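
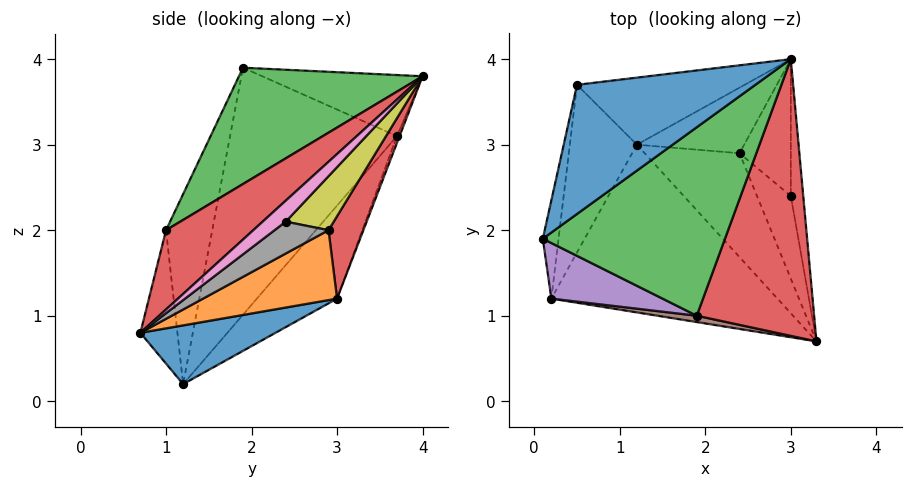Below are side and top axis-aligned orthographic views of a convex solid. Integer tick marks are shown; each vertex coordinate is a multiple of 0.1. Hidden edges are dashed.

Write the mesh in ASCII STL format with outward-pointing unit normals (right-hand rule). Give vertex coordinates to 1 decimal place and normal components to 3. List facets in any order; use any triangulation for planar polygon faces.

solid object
 facet normal -0.291 0.442 0.849
  outer loop
   vertex 0.5 3.7 3.1
   vertex 0.1 1.9 3.9
   vertex 3.0 4.0 3.8
  endloop
 endfacet
 facet normal -0.980 0.190 -0.062
  outer loop
   vertex 0.5 3.7 3.1
   vertex 0.2 1.2 0.2
   vertex 0.1 1.9 3.9
  endloop
 endfacet
 facet normal 0.440 -0.575 0.690
  outer loop
   vertex 1.9 1.0 2.0
   vertex 3.0 4.0 3.8
   vertex 0.1 1.9 3.9
  endloop
 endfacet
 facet normal 0.458 -0.575 0.678
  outer loop
   vertex 1.9 1.0 2.0
   vertex 3.3 0.7 0.8
   vertex 3.0 4.0 3.8
  endloop
 endfacet
 facet normal -0.291 -0.941 0.170
  outer loop
   vertex 1.9 1.0 2.0
   vertex 0.1 1.9 3.9
   vertex 0.2 1.2 0.2
  endloop
 endfacet
 facet normal -0.168 -0.984 0.050
  outer loop
   vertex 1.9 1.0 2.0
   vertex 0.2 1.2 0.2
   vertex 3.3 0.7 0.8
  endloop
 endfacet
 facet normal 0.756 0.476 -0.448
  outer loop
   vertex 3.0 2.4 2.1
   vertex 3.0 4.0 3.8
   vertex 3.3 0.7 0.8
  endloop
 endfacet
 facet normal 0.568 0.561 -0.602
  outer loop
   vertex 3.0 2.4 2.1
   vertex 3.3 0.7 0.8
   vertex 2.4 2.9 2.0
  endloop
 endfacet
 facet normal 0.585 0.591 -0.556
  outer loop
   vertex 3.0 2.4 2.1
   vertex 2.4 2.9 2.0
   vertex 3.0 4.0 3.8
  endloop
 endfacet
 facet normal -0.641 0.613 -0.462
  outer loop
   vertex 1.2 3.0 1.2
   vertex 0.2 1.2 0.2
   vertex 0.5 3.7 3.1
  endloop
 endfacet
 facet normal 0.234 0.370 -0.899
  outer loop
   vertex 1.2 3.0 1.2
   vertex 3.3 0.7 0.8
   vertex 0.2 1.2 0.2
  endloop
 endfacet
 facet normal 0.490 0.563 -0.665
  outer loop
   vertex 1.2 3.0 1.2
   vertex 2.4 2.9 2.0
   vertex 3.3 0.7 0.8
  endloop
 endfacet
 facet normal -0.014 0.937 -0.350
  outer loop
   vertex 1.2 3.0 1.2
   vertex 0.5 3.7 3.1
   vertex 3.0 4.0 3.8
  endloop
 endfacet
 facet normal 0.438 0.695 -0.571
  outer loop
   vertex 1.2 3.0 1.2
   vertex 3.0 4.0 3.8
   vertex 2.4 2.9 2.0
  endloop
 endfacet
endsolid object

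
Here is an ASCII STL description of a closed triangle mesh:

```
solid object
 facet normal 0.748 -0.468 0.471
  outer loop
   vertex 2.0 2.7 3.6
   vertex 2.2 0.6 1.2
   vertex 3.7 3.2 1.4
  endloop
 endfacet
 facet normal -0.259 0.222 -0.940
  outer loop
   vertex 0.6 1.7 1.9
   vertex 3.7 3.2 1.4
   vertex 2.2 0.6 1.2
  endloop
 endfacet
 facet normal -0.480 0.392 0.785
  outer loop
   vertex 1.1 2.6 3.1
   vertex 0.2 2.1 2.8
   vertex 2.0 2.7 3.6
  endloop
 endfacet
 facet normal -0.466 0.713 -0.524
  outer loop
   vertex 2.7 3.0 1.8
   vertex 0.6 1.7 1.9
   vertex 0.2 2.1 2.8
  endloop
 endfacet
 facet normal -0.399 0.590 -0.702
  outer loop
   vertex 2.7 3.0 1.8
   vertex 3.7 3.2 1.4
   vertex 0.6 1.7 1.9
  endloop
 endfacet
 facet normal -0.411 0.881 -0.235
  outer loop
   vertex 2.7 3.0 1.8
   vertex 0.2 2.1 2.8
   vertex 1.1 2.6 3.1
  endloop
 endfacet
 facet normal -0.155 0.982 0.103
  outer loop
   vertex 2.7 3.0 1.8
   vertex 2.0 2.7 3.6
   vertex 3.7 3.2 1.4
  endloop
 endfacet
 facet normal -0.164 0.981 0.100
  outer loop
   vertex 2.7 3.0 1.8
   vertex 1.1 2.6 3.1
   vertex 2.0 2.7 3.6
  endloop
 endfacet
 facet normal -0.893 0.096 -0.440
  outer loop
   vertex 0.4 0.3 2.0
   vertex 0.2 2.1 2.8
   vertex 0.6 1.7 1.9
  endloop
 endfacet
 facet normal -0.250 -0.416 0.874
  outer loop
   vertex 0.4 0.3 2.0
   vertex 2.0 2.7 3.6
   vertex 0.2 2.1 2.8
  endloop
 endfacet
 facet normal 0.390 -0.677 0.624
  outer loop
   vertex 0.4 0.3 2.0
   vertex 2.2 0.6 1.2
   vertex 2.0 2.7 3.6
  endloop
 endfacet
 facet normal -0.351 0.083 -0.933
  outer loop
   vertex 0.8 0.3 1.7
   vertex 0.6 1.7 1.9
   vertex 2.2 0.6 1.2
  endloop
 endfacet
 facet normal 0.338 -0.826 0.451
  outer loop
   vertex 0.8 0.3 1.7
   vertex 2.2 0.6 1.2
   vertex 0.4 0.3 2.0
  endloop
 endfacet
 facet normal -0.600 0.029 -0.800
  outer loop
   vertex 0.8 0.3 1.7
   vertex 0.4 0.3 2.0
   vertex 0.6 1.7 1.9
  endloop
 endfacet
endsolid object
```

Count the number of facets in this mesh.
14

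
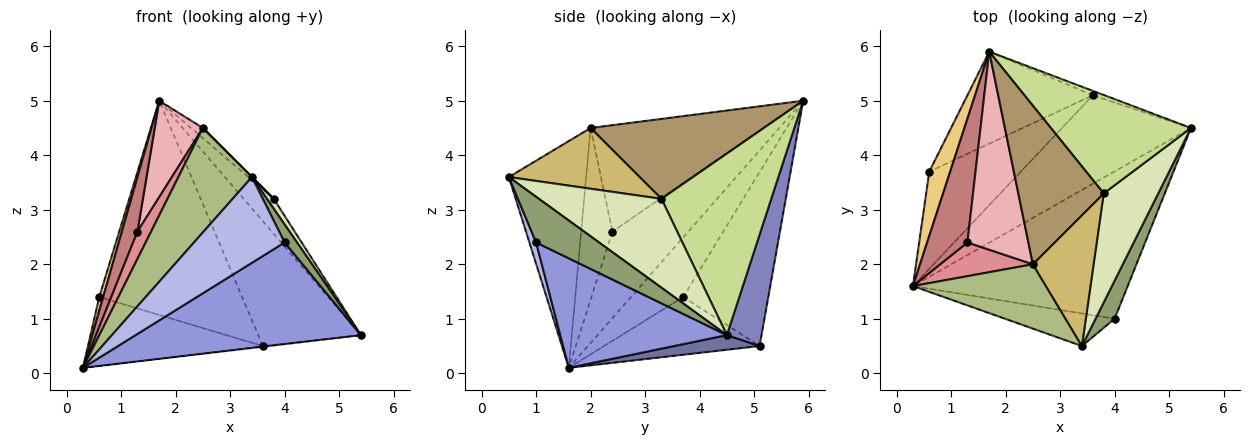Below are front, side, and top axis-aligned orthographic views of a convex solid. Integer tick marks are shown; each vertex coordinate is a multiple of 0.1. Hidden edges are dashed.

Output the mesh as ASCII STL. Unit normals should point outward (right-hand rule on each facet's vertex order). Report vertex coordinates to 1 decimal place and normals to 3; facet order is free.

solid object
 facet normal 0.113 0.007 -0.994
  outer loop
   vertex 3.6 5.1 0.5
   vertex 5.4 4.5 0.7
   vertex 0.3 1.6 0.1
  endloop
 endfacet
 facet normal 0.319 0.947 -0.034
  outer loop
   vertex 3.6 5.1 0.5
   vertex 1.7 5.9 5.0
   vertex 5.4 4.5 0.7
  endloop
 endfacet
 facet normal 0.387 -0.523 -0.759
  outer loop
   vertex 4.0 1.0 2.4
   vertex 0.3 1.6 0.1
   vertex 5.4 4.5 0.7
  endloop
 endfacet
 facet normal 0.069 -0.933 -0.354
  outer loop
   vertex 4.0 1.0 2.4
   vertex 3.4 0.5 3.6
   vertex 0.3 1.6 0.1
  endloop
 endfacet
 facet normal 0.908 -0.179 0.379
  outer loop
   vertex 4.0 1.0 2.4
   vertex 5.4 4.5 0.7
   vertex 3.4 0.5 3.6
  endloop
 endfacet
 facet normal -0.667 -0.635 0.391
  outer loop
   vertex 2.5 2.0 4.5
   vertex 0.3 1.6 0.1
   vertex 3.4 0.5 3.6
  endloop
 endfacet
 facet normal 0.774 0.212 0.597
  outer loop
   vertex 3.8 3.3 3.2
   vertex 5.4 4.5 0.7
   vertex 1.7 5.9 5.0
  endloop
 endfacet
 facet normal 0.851 -0.047 0.522
  outer loop
   vertex 3.8 3.3 3.2
   vertex 3.4 0.5 3.6
   vertex 5.4 4.5 0.7
  endloop
 endfacet
 facet normal 0.683 0.047 0.729
  outer loop
   vertex 3.8 3.3 3.2
   vertex 1.7 5.9 5.0
   vertex 2.5 2.0 4.5
  endloop
 endfacet
 facet normal 0.707 0.000 0.707
  outer loop
   vertex 3.8 3.3 3.2
   vertex 2.5 2.0 4.5
   vertex 3.4 0.5 3.6
  endloop
 endfacet
 facet normal -0.941 -0.070 0.330
  outer loop
   vertex 0.6 3.7 1.4
   vertex 0.3 1.6 0.1
   vertex 1.7 5.9 5.0
  endloop
 endfacet
 facet normal -0.458 0.514 -0.725
  outer loop
   vertex 0.6 3.7 1.4
   vertex 3.6 5.1 0.5
   vertex 0.3 1.6 0.1
  endloop
 endfacet
 facet normal -0.480 0.806 -0.346
  outer loop
   vertex 0.6 3.7 1.4
   vertex 1.7 5.9 5.0
   vertex 3.6 5.1 0.5
  endloop
 endfacet
 facet normal -0.891 -0.183 0.415
  outer loop
   vertex 1.3 2.4 2.6
   vertex 1.7 5.9 5.0
   vertex 0.3 1.6 0.1
  endloop
 endfacet
 facet normal -0.821 -0.359 0.443
  outer loop
   vertex 1.3 2.4 2.6
   vertex 0.3 1.6 0.1
   vertex 2.5 2.0 4.5
  endloop
 endfacet
 facet normal -0.843 -0.235 0.483
  outer loop
   vertex 1.3 2.4 2.6
   vertex 2.5 2.0 4.5
   vertex 1.7 5.9 5.0
  endloop
 endfacet
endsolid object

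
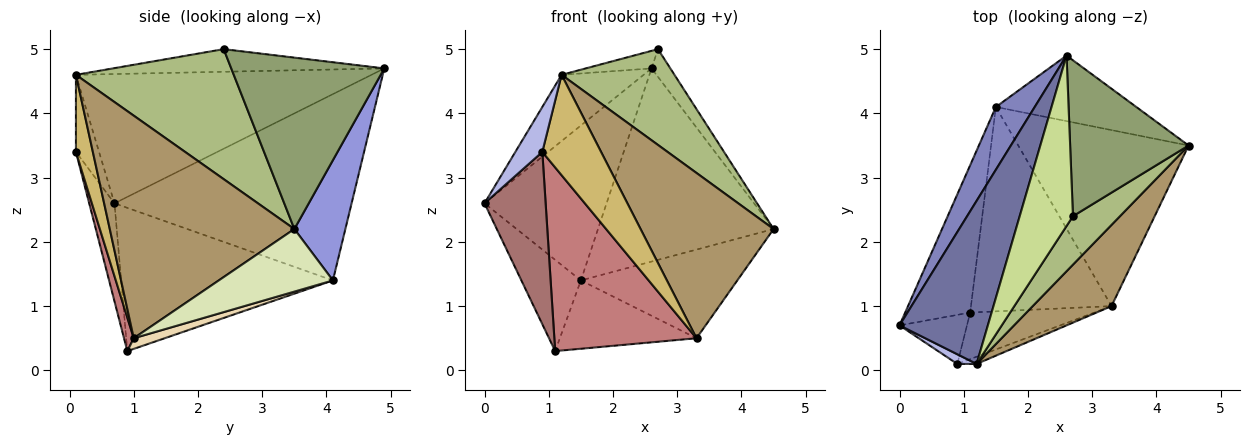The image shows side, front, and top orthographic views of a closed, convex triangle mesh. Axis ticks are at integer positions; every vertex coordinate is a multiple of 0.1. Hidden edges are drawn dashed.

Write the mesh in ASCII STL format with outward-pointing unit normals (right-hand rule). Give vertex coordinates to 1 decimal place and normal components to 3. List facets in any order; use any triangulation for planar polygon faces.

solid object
 facet normal -0.805 0.223 0.550
  outer loop
   vertex 1.2 0.1 4.6
   vertex 2.6 4.9 4.7
   vertex 0.0 0.7 2.6
  endloop
 endfacet
 facet normal -0.874 0.450 0.182
  outer loop
   vertex 1.5 4.1 1.4
   vertex 0.0 0.7 2.6
   vertex 2.6 4.9 4.7
  endloop
 endfacet
 facet normal 0.265 0.913 -0.310
  outer loop
   vertex 1.5 4.1 1.4
   vertex 2.6 4.9 4.7
   vertex 4.5 3.5 2.2
  endloop
 endfacet
 facet normal -0.642 -0.749 0.161
  outer loop
   vertex 0.9 0.1 3.4
   vertex 1.2 0.1 4.6
   vertex 0.0 0.7 2.6
  endloop
 endfacet
 facet normal 0.818 0.101 0.566
  outer loop
   vertex 2.7 2.4 5.0
   vertex 4.5 3.5 2.2
   vertex 2.6 4.9 4.7
  endloop
 endfacet
 facet normal 0.780 -0.558 0.282
  outer loop
   vertex 2.7 2.4 5.0
   vertex 1.2 0.1 4.6
   vertex 4.5 3.5 2.2
  endloop
 endfacet
 facet normal -0.389 0.094 0.916
  outer loop
   vertex 2.7 2.4 5.0
   vertex 2.6 4.9 4.7
   vertex 1.2 0.1 4.6
  endloop
 endfacet
 facet normal 0.312 0.427 -0.849
  outer loop
   vertex 3.3 1.0 0.5
   vertex 1.5 4.1 1.4
   vertex 4.5 3.5 2.2
  endloop
 endfacet
 facet normal 0.780 -0.562 0.276
  outer loop
   vertex 3.3 1.0 0.5
   vertex 4.5 3.5 2.2
   vertex 1.2 0.1 4.6
  endloop
 endfacet
 facet normal 0.276 -0.959 -0.069
  outer loop
   vertex 3.3 1.0 0.5
   vertex 1.2 0.1 4.6
   vertex 0.9 0.1 3.4
  endloop
 endfacet
 facet normal -0.882 0.248 -0.400
  outer loop
   vertex 1.1 0.9 0.3
   vertex 0.0 0.7 2.6
   vertex 1.5 4.1 1.4
  endloop
 endfacet
 facet normal 0.072 0.316 -0.946
  outer loop
   vertex 1.1 0.9 0.3
   vertex 1.5 4.1 1.4
   vertex 3.3 1.0 0.5
  endloop
 endfacet
 facet normal -0.370 -0.894 -0.254
  outer loop
   vertex 1.1 0.9 0.3
   vertex 0.9 0.1 3.4
   vertex 0.0 0.7 2.6
  endloop
 endfacet
 facet normal 0.066 -0.967 -0.245
  outer loop
   vertex 1.1 0.9 0.3
   vertex 3.3 1.0 0.5
   vertex 0.9 0.1 3.4
  endloop
 endfacet
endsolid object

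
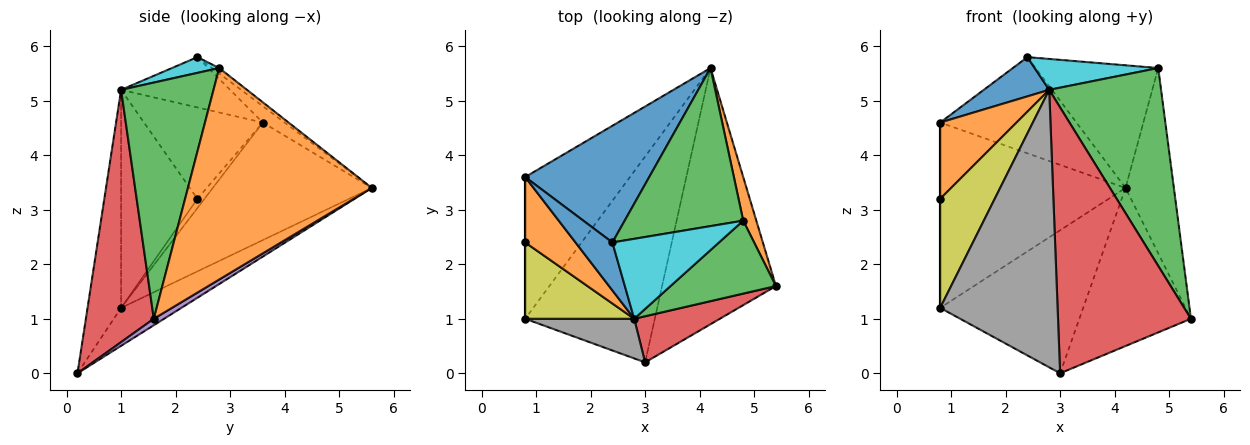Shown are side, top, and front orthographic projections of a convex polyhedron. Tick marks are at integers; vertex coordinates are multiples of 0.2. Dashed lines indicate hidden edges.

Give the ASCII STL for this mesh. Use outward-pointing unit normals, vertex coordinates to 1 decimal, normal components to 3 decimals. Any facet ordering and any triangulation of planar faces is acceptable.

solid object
 facet normal -0.101 0.633 0.768
  outer loop
   vertex 2.4 2.4 5.8
   vertex 4.2 5.6 3.4
   vertex 0.8 3.6 4.6
  endloop
 endfacet
 facet normal 0.965 0.254 0.060
  outer loop
   vertex 4.8 2.8 5.6
   vertex 5.4 1.6 1.0
   vertex 4.2 5.6 3.4
  endloop
 endfacet
 facet normal -0.036 0.613 0.790
  outer loop
   vertex 4.8 2.8 5.6
   vertex 4.2 5.6 3.4
   vertex 2.4 2.4 5.8
  endloop
 endfacet
 facet normal -0.563 0.656 -0.502
  outer loop
   vertex 0.8 1.0 1.2
   vertex 0.8 3.6 4.6
   vertex 4.2 5.6 3.4
  endloop
 endfacet
 facet normal 0.048 0.524 -0.850
  outer loop
   vertex 3.0 0.2 0.0
   vertex 4.2 5.6 3.4
   vertex 5.4 1.6 1.0
  endloop
 endfacet
 facet normal -0.234 0.555 -0.799
  outer loop
   vertex 3.0 0.2 0.0
   vertex 0.8 1.0 1.2
   vertex 4.2 5.6 3.4
  endloop
 endfacet
 facet normal -1.000 0.000 0.000
  outer loop
   vertex 0.8 2.4 3.2
   vertex 0.8 3.6 4.6
   vertex 0.8 1.0 1.2
  endloop
 endfacet
 facet normal -0.272 -0.953 0.136
  outer loop
   vertex 2.8 1.0 5.2
   vertex 0.8 1.0 1.2
   vertex 3.0 0.2 0.0
  endloop
 endfacet
 facet normal -0.754 -0.538 0.377
  outer loop
   vertex 2.8 1.0 5.2
   vertex 0.8 2.4 3.2
   vertex 0.8 1.0 1.2
  endloop
 endfacet
 facet normal 0.137 -0.357 0.924
  outer loop
   vertex 2.8 1.0 5.2
   vertex 4.8 2.8 5.6
   vertex 2.4 2.4 5.8
  endloop
 endfacet
 facet normal -0.726 -0.436 0.532
  outer loop
   vertex 2.8 1.0 5.2
   vertex 2.4 2.4 5.8
   vertex 0.8 3.6 4.6
  endloop
 endfacet
 facet normal -0.764 -0.490 0.420
  outer loop
   vertex 2.8 1.0 5.2
   vertex 0.8 3.6 4.6
   vertex 0.8 2.4 3.2
  endloop
 endfacet
 facet normal 0.613 -0.742 0.273
  outer loop
   vertex 2.8 1.0 5.2
   vertex 5.4 1.6 1.0
   vertex 4.8 2.8 5.6
  endloop
 endfacet
 facet normal 0.450 -0.880 0.153
  outer loop
   vertex 2.8 1.0 5.2
   vertex 3.0 0.2 0.0
   vertex 5.4 1.6 1.0
  endloop
 endfacet
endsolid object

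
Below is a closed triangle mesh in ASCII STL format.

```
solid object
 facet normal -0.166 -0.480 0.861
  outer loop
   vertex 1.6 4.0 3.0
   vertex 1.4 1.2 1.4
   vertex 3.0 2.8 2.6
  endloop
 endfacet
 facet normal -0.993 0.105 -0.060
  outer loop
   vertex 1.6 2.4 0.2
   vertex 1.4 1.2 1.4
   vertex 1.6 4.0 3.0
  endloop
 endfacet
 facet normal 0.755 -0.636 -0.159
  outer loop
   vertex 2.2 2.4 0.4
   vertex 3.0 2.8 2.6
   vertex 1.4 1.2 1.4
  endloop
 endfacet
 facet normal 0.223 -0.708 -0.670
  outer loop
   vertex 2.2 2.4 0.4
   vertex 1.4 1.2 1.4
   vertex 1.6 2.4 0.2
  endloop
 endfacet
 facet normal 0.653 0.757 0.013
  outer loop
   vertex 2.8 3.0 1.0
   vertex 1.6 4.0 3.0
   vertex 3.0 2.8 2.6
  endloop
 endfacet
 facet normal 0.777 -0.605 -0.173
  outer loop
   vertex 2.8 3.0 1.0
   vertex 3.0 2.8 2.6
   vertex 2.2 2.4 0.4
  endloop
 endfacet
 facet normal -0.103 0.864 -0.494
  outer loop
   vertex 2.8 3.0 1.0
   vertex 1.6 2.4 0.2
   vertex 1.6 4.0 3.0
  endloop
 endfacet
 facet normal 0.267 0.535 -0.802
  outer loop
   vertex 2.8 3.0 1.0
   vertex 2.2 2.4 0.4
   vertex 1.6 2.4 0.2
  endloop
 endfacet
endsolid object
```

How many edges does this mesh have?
12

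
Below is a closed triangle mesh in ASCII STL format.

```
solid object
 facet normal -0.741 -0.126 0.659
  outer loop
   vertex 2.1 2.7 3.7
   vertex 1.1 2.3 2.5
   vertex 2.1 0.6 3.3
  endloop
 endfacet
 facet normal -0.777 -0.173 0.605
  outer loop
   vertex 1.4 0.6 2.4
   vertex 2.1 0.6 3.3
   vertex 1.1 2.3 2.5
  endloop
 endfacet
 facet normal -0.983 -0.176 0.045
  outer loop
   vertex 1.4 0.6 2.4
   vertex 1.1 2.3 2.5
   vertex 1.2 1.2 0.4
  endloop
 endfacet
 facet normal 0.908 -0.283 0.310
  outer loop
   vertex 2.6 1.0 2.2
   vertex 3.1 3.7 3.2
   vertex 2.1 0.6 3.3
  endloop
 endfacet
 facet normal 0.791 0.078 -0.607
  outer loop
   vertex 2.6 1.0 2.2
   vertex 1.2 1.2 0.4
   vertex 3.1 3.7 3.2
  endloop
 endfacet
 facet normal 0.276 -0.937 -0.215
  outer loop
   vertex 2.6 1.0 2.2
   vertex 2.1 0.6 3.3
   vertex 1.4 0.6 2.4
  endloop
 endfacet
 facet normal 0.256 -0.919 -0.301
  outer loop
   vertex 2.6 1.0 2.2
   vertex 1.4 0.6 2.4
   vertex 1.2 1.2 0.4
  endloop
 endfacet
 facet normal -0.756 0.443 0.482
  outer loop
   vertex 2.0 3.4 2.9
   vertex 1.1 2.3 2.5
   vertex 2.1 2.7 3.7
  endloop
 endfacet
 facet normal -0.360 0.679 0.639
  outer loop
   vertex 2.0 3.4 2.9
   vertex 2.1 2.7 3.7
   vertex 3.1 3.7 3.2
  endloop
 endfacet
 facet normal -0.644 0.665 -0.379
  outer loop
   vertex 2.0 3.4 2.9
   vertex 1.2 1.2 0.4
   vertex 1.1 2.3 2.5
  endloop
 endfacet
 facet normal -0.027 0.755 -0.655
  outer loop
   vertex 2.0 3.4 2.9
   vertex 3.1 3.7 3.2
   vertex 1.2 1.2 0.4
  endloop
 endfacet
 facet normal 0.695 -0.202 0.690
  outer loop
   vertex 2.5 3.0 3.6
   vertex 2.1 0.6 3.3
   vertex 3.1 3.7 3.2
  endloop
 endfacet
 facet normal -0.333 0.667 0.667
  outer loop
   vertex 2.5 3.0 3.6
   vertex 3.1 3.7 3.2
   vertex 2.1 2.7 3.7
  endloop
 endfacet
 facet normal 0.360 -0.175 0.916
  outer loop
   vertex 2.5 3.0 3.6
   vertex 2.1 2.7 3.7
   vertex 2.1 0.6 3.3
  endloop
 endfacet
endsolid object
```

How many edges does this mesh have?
21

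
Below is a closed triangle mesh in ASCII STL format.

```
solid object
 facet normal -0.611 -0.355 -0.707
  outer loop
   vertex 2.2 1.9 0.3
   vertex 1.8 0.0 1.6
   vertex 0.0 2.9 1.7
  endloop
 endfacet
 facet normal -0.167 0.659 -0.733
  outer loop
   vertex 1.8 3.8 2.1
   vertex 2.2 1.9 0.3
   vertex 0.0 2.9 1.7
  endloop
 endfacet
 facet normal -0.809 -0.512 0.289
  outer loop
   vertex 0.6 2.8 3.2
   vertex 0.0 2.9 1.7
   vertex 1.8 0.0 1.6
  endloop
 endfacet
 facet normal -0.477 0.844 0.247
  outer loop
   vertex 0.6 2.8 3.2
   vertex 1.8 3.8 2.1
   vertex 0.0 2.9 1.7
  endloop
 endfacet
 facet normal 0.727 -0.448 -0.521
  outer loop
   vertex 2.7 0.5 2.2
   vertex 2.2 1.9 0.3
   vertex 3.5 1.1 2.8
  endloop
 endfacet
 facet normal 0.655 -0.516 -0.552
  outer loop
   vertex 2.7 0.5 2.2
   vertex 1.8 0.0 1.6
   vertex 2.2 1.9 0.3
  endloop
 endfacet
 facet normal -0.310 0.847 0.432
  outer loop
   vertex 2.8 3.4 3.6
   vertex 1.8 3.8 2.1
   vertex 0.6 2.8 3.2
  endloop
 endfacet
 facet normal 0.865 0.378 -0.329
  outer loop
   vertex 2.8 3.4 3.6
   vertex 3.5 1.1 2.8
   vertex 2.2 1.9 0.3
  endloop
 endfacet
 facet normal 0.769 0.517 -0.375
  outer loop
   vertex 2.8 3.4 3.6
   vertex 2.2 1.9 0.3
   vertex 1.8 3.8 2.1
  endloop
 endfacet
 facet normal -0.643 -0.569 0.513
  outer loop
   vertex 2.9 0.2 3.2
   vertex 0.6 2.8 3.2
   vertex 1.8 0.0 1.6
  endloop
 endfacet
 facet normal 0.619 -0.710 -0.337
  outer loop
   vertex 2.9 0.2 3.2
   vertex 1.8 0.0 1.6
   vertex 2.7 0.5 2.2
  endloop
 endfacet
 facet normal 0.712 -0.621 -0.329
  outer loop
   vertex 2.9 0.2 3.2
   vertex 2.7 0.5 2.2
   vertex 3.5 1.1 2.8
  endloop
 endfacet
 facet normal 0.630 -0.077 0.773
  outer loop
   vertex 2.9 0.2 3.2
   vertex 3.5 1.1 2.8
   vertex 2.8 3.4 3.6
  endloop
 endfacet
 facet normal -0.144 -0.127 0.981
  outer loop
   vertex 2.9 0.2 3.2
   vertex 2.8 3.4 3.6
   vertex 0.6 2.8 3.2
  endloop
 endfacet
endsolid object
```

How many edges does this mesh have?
21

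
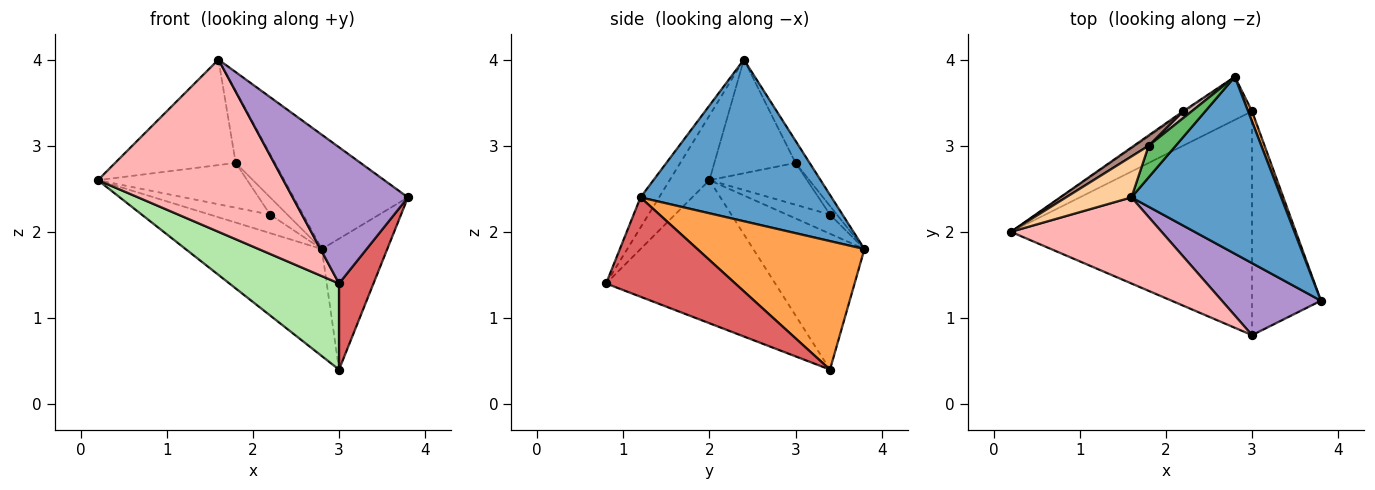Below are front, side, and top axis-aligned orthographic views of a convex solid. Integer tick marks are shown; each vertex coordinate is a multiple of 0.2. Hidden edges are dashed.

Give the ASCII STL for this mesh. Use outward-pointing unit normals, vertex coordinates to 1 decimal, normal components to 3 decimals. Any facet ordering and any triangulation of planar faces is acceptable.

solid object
 facet normal 0.672 0.402 0.622
  outer loop
   vertex 1.6 2.4 4.0
   vertex 3.8 1.2 2.4
   vertex 2.8 3.8 1.8
  endloop
 endfacet
 facet normal -0.604 0.740 -0.298
  outer loop
   vertex 3.0 3.4 0.4
   vertex 0.2 2.0 2.6
   vertex 2.8 3.8 1.8
  endloop
 endfacet
 facet normal 0.931 0.365 0.029
  outer loop
   vertex 3.0 3.4 0.4
   vertex 2.8 3.8 1.8
   vertex 3.8 1.2 2.4
  endloop
 endfacet
 facet normal -0.532 0.790 0.306
  outer loop
   vertex 1.8 3.0 2.8
   vertex 0.2 2.0 2.6
   vertex 1.6 2.4 4.0
  endloop
 endfacet
 facet normal -0.313 0.869 0.383
  outer loop
   vertex 1.8 3.0 2.8
   vertex 1.6 2.4 4.0
   vertex 2.8 3.8 1.8
  endloop
 endfacet
 facet normal -0.485 -0.314 -0.816
  outer loop
   vertex 3.0 0.8 1.4
   vertex 0.2 2.0 2.6
   vertex 3.0 3.4 0.4
  endloop
 endfacet
 facet normal 0.803 -0.214 -0.557
  outer loop
   vertex 3.0 0.8 1.4
   vertex 3.0 3.4 0.4
   vertex 3.8 1.2 2.4
  endloop
 endfacet
 facet normal -0.188 -0.878 0.439
  outer loop
   vertex 3.0 0.8 1.4
   vertex 1.6 2.4 4.0
   vertex 0.2 2.0 2.6
  endloop
 endfacet
 facet normal -0.141 -0.875 0.463
  outer loop
   vertex 3.0 0.8 1.4
   vertex 3.8 1.2 2.4
   vertex 1.6 2.4 4.0
  endloop
 endfacet
 facet normal -0.580 0.812 -0.058
  outer loop
   vertex 2.2 3.4 2.2
   vertex 2.8 3.8 1.8
   vertex 0.2 2.0 2.6
  endloop
 endfacet
 facet normal -0.537 0.822 0.190
  outer loop
   vertex 2.2 3.4 2.2
   vertex 0.2 2.0 2.6
   vertex 1.8 3.0 2.8
  endloop
 endfacet
 facet normal -0.348 0.870 0.348
  outer loop
   vertex 2.2 3.4 2.2
   vertex 1.8 3.0 2.8
   vertex 2.8 3.8 1.8
  endloop
 endfacet
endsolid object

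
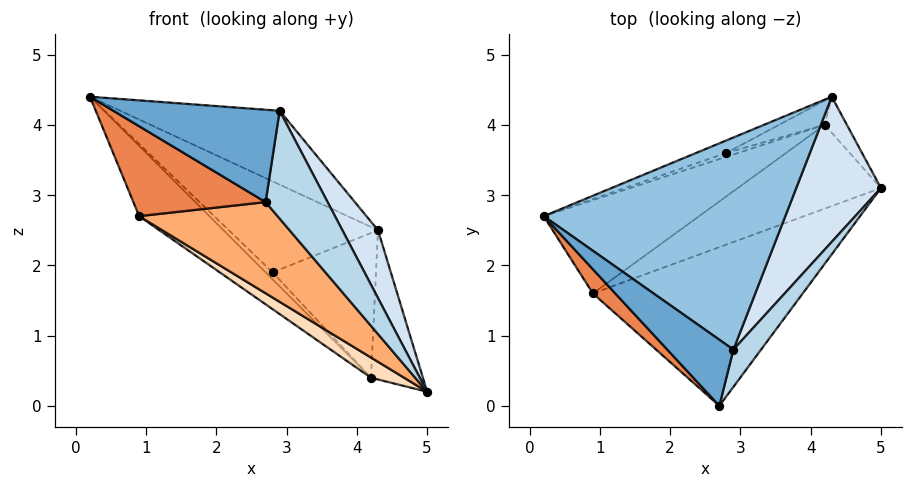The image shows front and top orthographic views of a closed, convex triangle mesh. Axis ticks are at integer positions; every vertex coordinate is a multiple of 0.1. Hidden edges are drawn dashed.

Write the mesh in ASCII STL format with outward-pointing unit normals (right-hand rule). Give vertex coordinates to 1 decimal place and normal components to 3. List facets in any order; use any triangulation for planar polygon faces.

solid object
 facet normal -0.468 -0.719 0.514
  outer loop
   vertex 2.9 0.8 4.2
   vertex 0.2 2.7 4.4
   vertex 2.7 0.0 2.9
  endloop
 endfacet
 facet normal 0.289 0.315 0.904
  outer loop
   vertex 2.9 0.8 4.2
   vertex 4.3 4.4 2.5
   vertex 0.2 2.7 4.4
  endloop
 endfacet
 facet normal 0.856 -0.488 0.169
  outer loop
   vertex 2.9 0.8 4.2
   vertex 2.7 0.0 2.9
   vertex 5.0 3.1 0.2
  endloop
 endfacet
 facet normal 0.910 -0.176 0.376
  outer loop
   vertex 2.9 0.8 4.2
   vertex 5.0 3.1 0.2
   vertex 4.3 4.4 2.5
  endloop
 endfacet
 facet normal -0.664 -0.722 0.194
  outer loop
   vertex 0.9 1.6 2.7
   vertex 2.7 0.0 2.9
   vertex 0.2 2.7 4.4
  endloop
 endfacet
 facet normal -0.327 -0.471 -0.819
  outer loop
   vertex 0.9 1.6 2.7
   vertex 5.0 3.1 0.2
   vertex 2.7 0.0 2.9
  endloop
 endfacet
 facet normal -0.705 0.427 -0.566
  outer loop
   vertex 4.2 4.0 0.4
   vertex 0.9 1.6 2.7
   vertex 0.2 2.7 4.4
  endloop
 endfacet
 facet normal -0.452 -0.209 -0.867
  outer loop
   vertex 4.2 4.0 0.4
   vertex 5.0 3.1 0.2
   vertex 0.9 1.6 2.7
  endloop
 endfacet
 facet normal 0.719 0.675 -0.163
  outer loop
   vertex 4.2 4.0 0.4
   vertex 4.3 4.4 2.5
   vertex 5.0 3.1 0.2
  endloop
 endfacet
 facet normal -0.428 0.895 -0.123
  outer loop
   vertex 2.8 3.6 1.9
   vertex 0.2 2.7 4.4
   vertex 4.3 4.4 2.5
  endloop
 endfacet
 facet normal -0.608 0.695 -0.382
  outer loop
   vertex 2.8 3.6 1.9
   vertex 4.2 4.0 0.4
   vertex 0.2 2.7 4.4
  endloop
 endfacet
 facet normal -0.418 0.896 -0.151
  outer loop
   vertex 2.8 3.6 1.9
   vertex 4.3 4.4 2.5
   vertex 4.2 4.0 0.4
  endloop
 endfacet
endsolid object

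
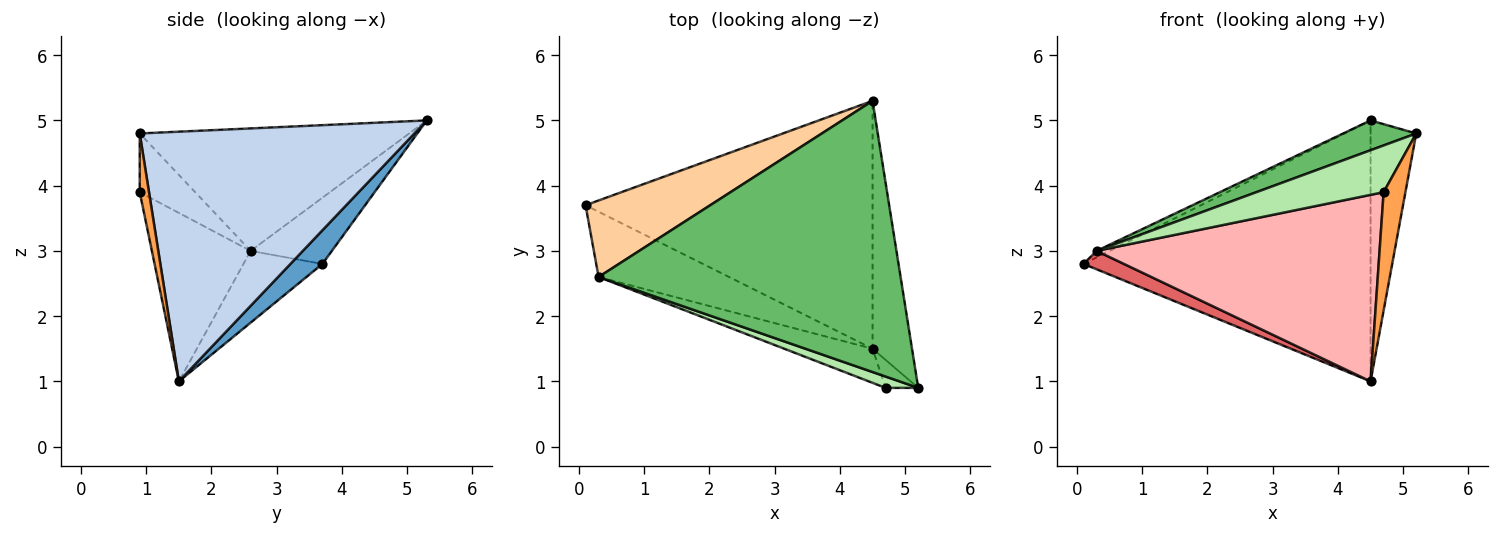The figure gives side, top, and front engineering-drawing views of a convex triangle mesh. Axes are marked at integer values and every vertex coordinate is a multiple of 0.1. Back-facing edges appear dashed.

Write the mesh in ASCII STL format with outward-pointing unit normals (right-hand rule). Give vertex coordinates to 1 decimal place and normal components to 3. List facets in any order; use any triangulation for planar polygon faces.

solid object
 facet normal 0.080 0.723 -0.687
  outer loop
   vertex 4.5 1.5 1.0
   vertex 0.1 3.7 2.8
   vertex 4.5 5.3 5.0
  endloop
 endfacet
 facet normal 0.975 0.162 -0.154
  outer loop
   vertex 4.5 1.5 1.0
   vertex 4.5 5.3 5.0
   vertex 5.2 0.9 4.8
  endloop
 endfacet
 facet normal 0.382 -0.899 -0.212
  outer loop
   vertex 4.7 0.9 3.9
   vertex 4.5 1.5 1.0
   vertex 5.2 0.9 4.8
  endloop
 endfacet
 facet normal -0.468 0.075 0.881
  outer loop
   vertex 0.3 2.6 3.0
   vertex 4.5 5.3 5.0
   vertex 0.1 3.7 2.8
  endloop
 endfacet
 facet normal -0.374 -0.101 0.922
  outer loop
   vertex 0.3 2.6 3.0
   vertex 5.2 0.9 4.8
   vertex 4.5 5.3 5.0
  endloop
 endfacet
 facet normal -0.390 -0.895 0.217
  outer loop
   vertex 0.3 2.6 3.0
   vertex 4.7 0.9 3.9
   vertex 5.2 0.9 4.8
  endloop
 endfacet
 facet normal -0.468 -0.240 -0.851
  outer loop
   vertex 0.3 2.6 3.0
   vertex 0.1 3.7 2.8
   vertex 4.5 1.5 1.0
  endloop
 endfacet
 facet normal -0.325 -0.930 -0.170
  outer loop
   vertex 0.3 2.6 3.0
   vertex 4.5 1.5 1.0
   vertex 4.7 0.9 3.9
  endloop
 endfacet
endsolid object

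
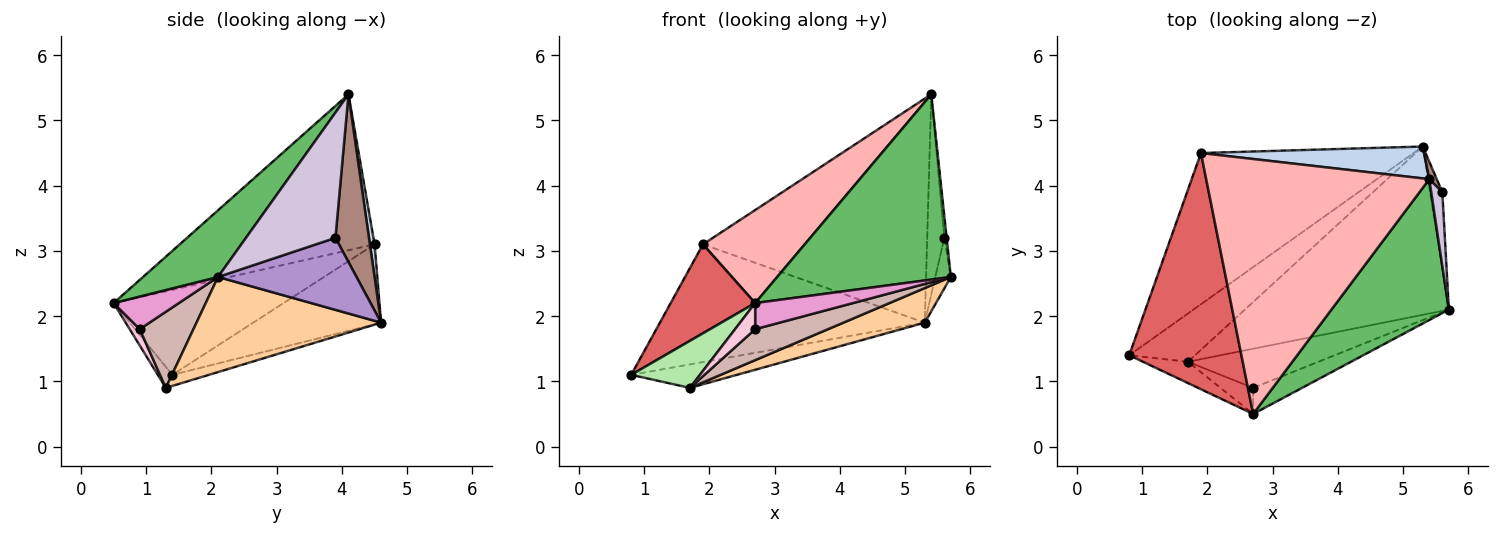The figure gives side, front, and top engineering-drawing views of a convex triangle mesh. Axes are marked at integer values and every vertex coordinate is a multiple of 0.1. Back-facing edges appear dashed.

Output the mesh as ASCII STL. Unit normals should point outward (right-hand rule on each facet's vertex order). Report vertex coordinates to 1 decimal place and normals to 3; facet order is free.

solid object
 facet normal -0.284 0.589 -0.757
  outer loop
   vertex 1.9 4.5 3.1
   vertex 5.3 4.6 1.9
   vertex 0.8 1.4 1.1
  endloop
 endfacet
 facet normal 0.021 0.990 0.141
  outer loop
   vertex 1.9 4.5 3.1
   vertex 5.4 4.1 5.4
   vertex 5.3 4.6 1.9
  endloop
 endfacet
 facet normal -0.150 0.433 -0.889
  outer loop
   vertex 1.7 1.3 0.9
   vertex 0.8 1.4 1.1
   vertex 5.3 4.6 1.9
  endloop
 endfacet
 facet normal 0.415 -0.183 -0.891
  outer loop
   vertex 1.7 1.3 0.9
   vertex 5.3 4.6 1.9
   vertex 5.7 2.1 2.6
  endloop
 endfacet
 facet normal 0.325 -0.753 0.572
  outer loop
   vertex 2.7 0.5 2.2
   vertex 5.7 2.1 2.6
   vertex 5.4 4.1 5.4
  endloop
 endfacet
 facet normal -0.189 -0.895 -0.405
  outer loop
   vertex 2.7 0.5 2.2
   vertex 0.8 1.4 1.1
   vertex 1.7 1.3 0.9
  endloop
 endfacet
 facet normal -0.578 -0.287 0.764
  outer loop
   vertex 2.7 0.5 2.2
   vertex 1.9 4.5 3.1
   vertex 0.8 1.4 1.1
  endloop
 endfacet
 facet normal -0.549 -0.286 0.785
  outer loop
   vertex 2.7 0.5 2.2
   vertex 5.4 4.1 5.4
   vertex 1.9 4.5 3.1
  endloop
 endfacet
 facet normal 0.980 0.110 -0.167
  outer loop
   vertex 5.6 3.9 3.2
   vertex 5.7 2.1 2.6
   vertex 5.3 4.6 1.9
  endloop
 endfacet
 facet normal 0.996 0.026 0.088
  outer loop
   vertex 5.6 3.9 3.2
   vertex 5.4 4.1 5.4
   vertex 5.7 2.1 2.6
  endloop
 endfacet
 facet normal 0.890 0.455 0.040
  outer loop
   vertex 5.6 3.9 3.2
   vertex 5.3 4.6 1.9
   vertex 5.4 4.1 5.4
  endloop
 endfacet
 facet normal 0.416 -0.564 -0.713
  outer loop
   vertex 2.7 0.9 1.8
   vertex 1.7 1.3 0.9
   vertex 5.7 2.1 2.6
  endloop
 endfacet
 facet normal 0.426 -0.640 -0.640
  outer loop
   vertex 2.7 0.9 1.8
   vertex 5.7 2.1 2.6
   vertex 2.7 0.5 2.2
  endloop
 endfacet
 facet normal 0.333 -0.667 -0.667
  outer loop
   vertex 2.7 0.9 1.8
   vertex 2.7 0.5 2.2
   vertex 1.7 1.3 0.9
  endloop
 endfacet
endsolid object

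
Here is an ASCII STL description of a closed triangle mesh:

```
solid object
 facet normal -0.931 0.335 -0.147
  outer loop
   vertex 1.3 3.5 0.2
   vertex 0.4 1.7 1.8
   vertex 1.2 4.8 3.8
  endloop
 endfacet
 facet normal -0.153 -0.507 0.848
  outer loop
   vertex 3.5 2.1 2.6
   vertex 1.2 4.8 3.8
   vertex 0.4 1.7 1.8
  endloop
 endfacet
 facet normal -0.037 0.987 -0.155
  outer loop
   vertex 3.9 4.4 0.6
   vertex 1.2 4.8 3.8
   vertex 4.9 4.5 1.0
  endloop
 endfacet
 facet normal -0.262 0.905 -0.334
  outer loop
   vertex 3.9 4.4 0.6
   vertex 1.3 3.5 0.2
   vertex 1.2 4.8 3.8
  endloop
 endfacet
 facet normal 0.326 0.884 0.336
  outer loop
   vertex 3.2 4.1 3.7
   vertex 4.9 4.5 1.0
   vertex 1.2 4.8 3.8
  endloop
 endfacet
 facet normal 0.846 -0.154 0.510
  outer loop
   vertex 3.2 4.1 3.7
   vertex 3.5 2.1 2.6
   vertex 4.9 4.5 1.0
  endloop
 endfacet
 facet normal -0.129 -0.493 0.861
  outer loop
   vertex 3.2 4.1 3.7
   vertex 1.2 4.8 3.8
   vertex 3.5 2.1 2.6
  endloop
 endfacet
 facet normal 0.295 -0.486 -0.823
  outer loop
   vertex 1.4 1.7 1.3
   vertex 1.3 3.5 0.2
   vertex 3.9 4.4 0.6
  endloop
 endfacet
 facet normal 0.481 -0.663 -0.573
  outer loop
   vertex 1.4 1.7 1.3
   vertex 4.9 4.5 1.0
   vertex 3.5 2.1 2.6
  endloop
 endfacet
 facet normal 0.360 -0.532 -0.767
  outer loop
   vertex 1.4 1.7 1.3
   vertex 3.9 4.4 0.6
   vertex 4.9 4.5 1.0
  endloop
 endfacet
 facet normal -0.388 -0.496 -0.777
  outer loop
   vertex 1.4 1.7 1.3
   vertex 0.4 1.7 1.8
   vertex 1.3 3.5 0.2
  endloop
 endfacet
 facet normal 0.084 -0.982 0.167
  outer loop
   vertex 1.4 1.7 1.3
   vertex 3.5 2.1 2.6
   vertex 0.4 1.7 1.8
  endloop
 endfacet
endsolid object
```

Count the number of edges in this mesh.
18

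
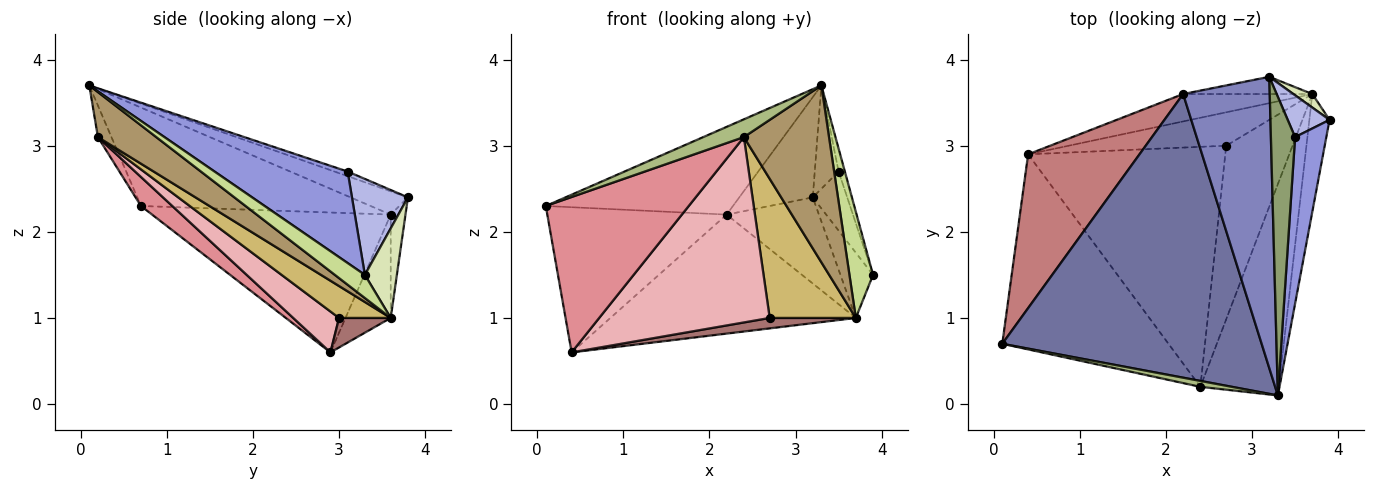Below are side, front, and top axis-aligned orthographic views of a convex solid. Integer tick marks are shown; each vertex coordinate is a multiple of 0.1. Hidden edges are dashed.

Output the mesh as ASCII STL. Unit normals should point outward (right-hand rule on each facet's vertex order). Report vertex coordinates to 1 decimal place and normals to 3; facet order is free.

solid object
 facet normal -0.341 0.278 0.898
  outer loop
   vertex 2.2 3.6 2.2
   vertex 0.1 0.7 2.3
   vertex 3.3 0.1 3.7
  endloop
 endfacet
 facet normal -0.246 0.315 0.916
  outer loop
   vertex 2.2 3.6 2.2
   vertex 3.3 0.1 3.7
   vertex 3.2 3.8 2.4
  endloop
 endfacet
 facet normal 0.945 0.044 0.323
  outer loop
   vertex 3.5 3.1 2.7
   vertex 3.3 0.1 3.7
   vertex 3.9 3.3 1.5
  endloop
 endfacet
 facet normal 0.798 0.491 0.348
  outer loop
   vertex 3.5 3.1 2.7
   vertex 3.9 3.3 1.5
   vertex 3.2 3.8 2.4
  endloop
 endfacet
 facet normal -0.179 0.322 0.930
  outer loop
   vertex 3.5 3.1 2.7
   vertex 3.2 3.8 2.4
   vertex 3.3 0.1 3.7
  endloop
 endfacet
 facet normal -0.302 -0.905 0.302
  outer loop
   vertex 2.4 0.2 3.1
   vertex 3.3 0.1 3.7
   vertex 0.1 0.7 2.3
  endloop
 endfacet
 facet normal 0.648 -0.510 -0.565
  outer loop
   vertex 3.7 3.6 1.0
   vertex 3.9 3.3 1.5
   vertex 3.3 0.1 3.7
  endloop
 endfacet
 facet normal 0.693 0.706 0.147
  outer loop
   vertex 3.7 3.6 1.0
   vertex 3.2 3.8 2.4
   vertex 3.9 3.3 1.5
  endloop
 endfacet
 facet normal 0.403 -0.588 -0.702
  outer loop
   vertex 3.7 3.6 1.0
   vertex 3.3 0.1 3.7
   vertex 2.4 0.2 3.1
  endloop
 endfacet
 facet normal 0.351 -0.586 -0.731
  outer loop
   vertex 3.7 3.6 1.0
   vertex 2.4 0.2 3.1
   vertex 2.7 3.0 1.0
  endloop
 endfacet
 facet normal -0.155 0.969 -0.194
  outer loop
   vertex 3.7 3.6 1.0
   vertex 2.2 3.6 2.2
   vertex 3.2 3.8 2.4
  endloop
 endfacet
 facet normal -0.177 0.959 -0.221
  outer loop
   vertex 0.4 2.9 0.6
   vertex 2.2 3.6 2.2
   vertex 3.7 3.6 1.0
  endloop
 endfacet
 facet normal 0.176 -0.294 -0.940
  outer loop
   vertex 0.4 2.9 0.6
   vertex 3.7 3.6 1.0
   vertex 2.7 3.0 1.0
  endloop
 endfacet
 facet normal -0.674 0.507 0.537
  outer loop
   vertex 0.4 2.9 0.6
   vertex 0.1 0.7 2.3
   vertex 2.2 3.6 2.2
  endloop
 endfacet
 facet normal 0.135 -0.617 -0.775
  outer loop
   vertex 0.4 2.9 0.6
   vertex 2.4 0.2 3.1
   vertex 0.1 0.7 2.3
  endloop
 endfacet
 facet normal 0.162 -0.603 -0.781
  outer loop
   vertex 0.4 2.9 0.6
   vertex 2.7 3.0 1.0
   vertex 2.4 0.2 3.1
  endloop
 endfacet
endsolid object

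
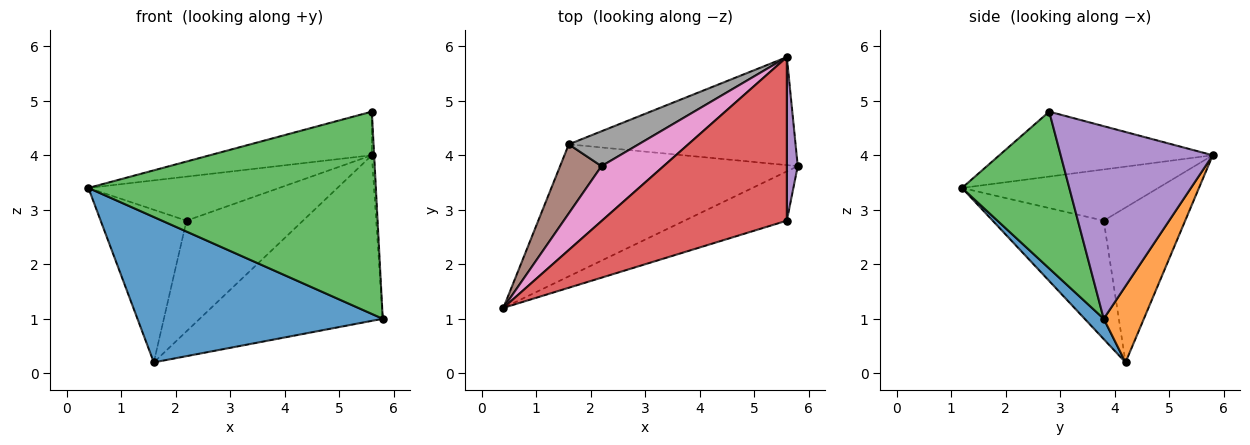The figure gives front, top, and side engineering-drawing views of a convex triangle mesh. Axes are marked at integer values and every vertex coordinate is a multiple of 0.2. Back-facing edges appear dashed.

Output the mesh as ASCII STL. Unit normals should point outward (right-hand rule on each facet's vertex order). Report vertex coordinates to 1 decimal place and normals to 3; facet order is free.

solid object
 facet normal 0.057 -0.739 -0.671
  outer loop
   vertex 1.6 4.2 0.2
   vertex 5.8 3.8 1.0
   vertex 0.4 1.2 3.4
  endloop
 endfacet
 facet normal 0.181 0.824 -0.537
  outer loop
   vertex 5.6 5.8 4.0
   vertex 5.8 3.8 1.0
   vertex 1.6 4.2 0.2
  endloop
 endfacet
 facet normal 0.341 -0.913 -0.222
  outer loop
   vertex 5.6 2.8 4.8
   vertex 0.4 1.2 3.4
   vertex 5.8 3.8 1.0
  endloop
 endfacet
 facet normal -0.321 0.244 0.915
  outer loop
   vertex 5.6 2.8 4.8
   vertex 5.6 5.8 4.0
   vertex 0.4 1.2 3.4
  endloop
 endfacet
 facet normal 0.998 0.015 0.057
  outer loop
   vertex 5.6 2.8 4.8
   vertex 5.8 3.8 1.0
   vertex 5.6 5.8 4.0
  endloop
 endfacet
 facet normal -0.763 0.589 0.267
  outer loop
   vertex 2.2 3.8 2.8
   vertex 1.6 4.2 0.2
   vertex 0.4 1.2 3.4
  endloop
 endfacet
 facet normal -0.541 0.526 0.656
  outer loop
   vertex 2.2 3.8 2.8
   vertex 0.4 1.2 3.4
   vertex 5.6 5.8 4.0
  endloop
 endfacet
 facet normal -0.555 0.793 0.250
  outer loop
   vertex 2.2 3.8 2.8
   vertex 5.6 5.8 4.0
   vertex 1.6 4.2 0.2
  endloop
 endfacet
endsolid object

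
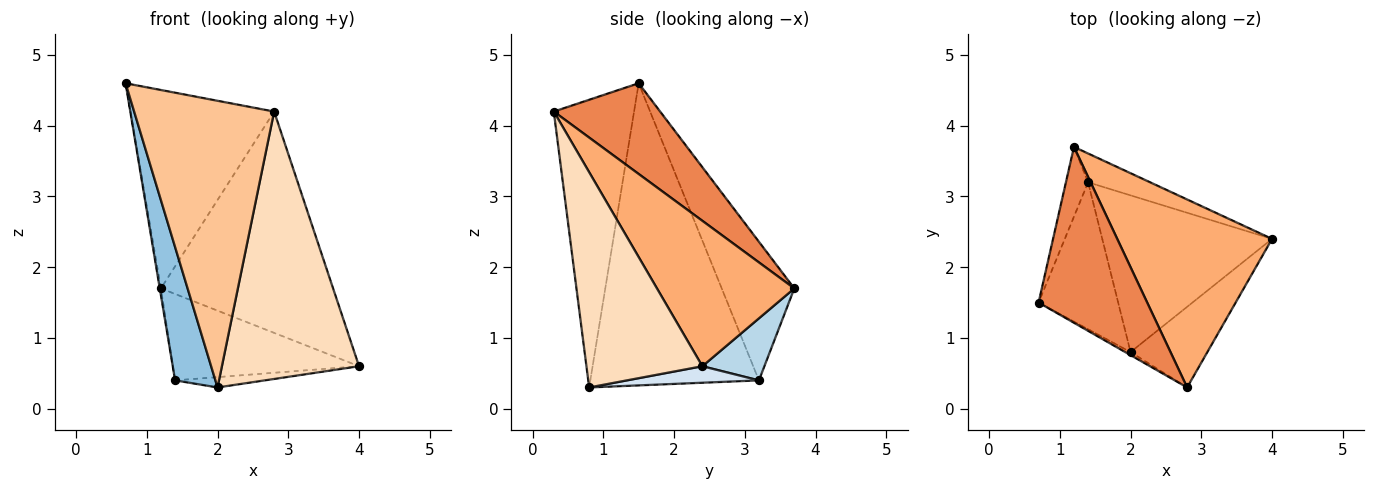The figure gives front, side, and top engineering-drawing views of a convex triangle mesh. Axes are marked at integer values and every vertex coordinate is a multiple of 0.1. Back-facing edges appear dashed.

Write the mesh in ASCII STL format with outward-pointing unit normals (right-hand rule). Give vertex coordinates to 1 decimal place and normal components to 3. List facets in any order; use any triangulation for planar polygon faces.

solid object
 facet normal -0.987 0.016 -0.158
  outer loop
   vertex 1.4 3.2 0.4
   vertex 0.7 1.5 4.6
   vertex 1.2 3.7 1.7
  endloop
 endfacet
 facet normal -0.942 -0.225 -0.248
  outer loop
   vertex 1.4 3.2 0.4
   vertex 2.0 0.8 0.3
   vertex 0.7 1.5 4.6
  endloop
 endfacet
 facet normal 0.302 0.905 -0.302
  outer loop
   vertex 1.4 3.2 0.4
   vertex 1.2 3.7 1.7
   vertex 4.0 2.4 0.6
  endloop
 endfacet
 facet normal 0.097 0.066 -0.993
  outer loop
   vertex 1.4 3.2 0.4
   vertex 4.0 2.4 0.6
   vertex 2.0 0.8 0.3
  endloop
 endfacet
 facet normal 0.485 0.655 0.580
  outer loop
   vertex 2.8 0.3 4.2
   vertex 1.2 3.7 1.7
   vertex 0.7 1.5 4.6
  endloop
 endfacet
 facet normal 0.520 0.651 0.553
  outer loop
   vertex 2.8 0.3 4.2
   vertex 4.0 2.4 0.6
   vertex 1.2 3.7 1.7
  endloop
 endfacet
 facet normal -0.497 -0.867 -0.009
  outer loop
   vertex 2.8 0.3 4.2
   vertex 0.7 1.5 4.6
   vertex 2.0 0.8 0.3
  endloop
 endfacet
 facet normal 0.629 -0.744 -0.224
  outer loop
   vertex 2.8 0.3 4.2
   vertex 2.0 0.8 0.3
   vertex 4.0 2.4 0.6
  endloop
 endfacet
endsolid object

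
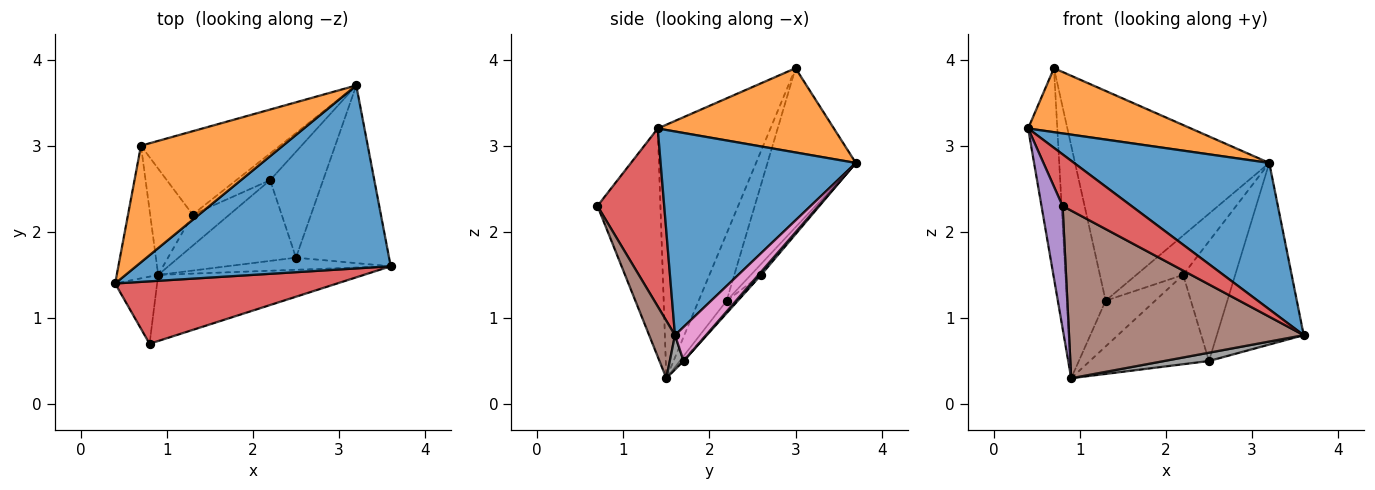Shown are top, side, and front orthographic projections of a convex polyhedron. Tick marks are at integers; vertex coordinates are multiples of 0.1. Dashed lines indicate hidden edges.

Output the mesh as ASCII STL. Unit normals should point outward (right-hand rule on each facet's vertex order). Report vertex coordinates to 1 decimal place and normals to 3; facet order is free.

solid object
 facet normal 0.530 -0.530 0.662
  outer loop
   vertex 3.2 3.7 2.8
   vertex 0.4 1.4 3.2
   vertex 3.6 1.6 0.8
  endloop
 endfacet
 facet normal 0.462 -0.427 0.778
  outer loop
   vertex 0.7 3.0 3.9
   vertex 0.4 1.4 3.2
   vertex 3.2 3.7 2.8
  endloop
 endfacet
 facet normal -0.956 0.248 -0.156
  outer loop
   vertex 0.7 3.0 3.9
   vertex 0.9 1.5 0.3
   vertex 0.4 1.4 3.2
  endloop
 endfacet
 facet normal 0.525 -0.542 0.655
  outer loop
   vertex 0.8 0.7 2.3
   vertex 3.6 1.6 0.8
   vertex 0.4 1.4 3.2
  endloop
 endfacet
 facet normal -0.934 -0.313 -0.172
  outer loop
   vertex 0.8 0.7 2.3
   vertex 0.4 1.4 3.2
   vertex 0.9 1.5 0.3
  endloop
 endfacet
 facet normal 0.102 -0.925 -0.365
  outer loop
   vertex 0.8 0.7 2.3
   vertex 0.9 1.5 0.3
   vertex 3.6 1.6 0.8
  endloop
 endfacet
 facet normal 0.248 0.692 -0.678
  outer loop
   vertex 2.5 1.7 0.5
   vertex 3.2 3.7 2.8
   vertex 3.6 1.6 0.8
  endloop
 endfacet
 facet normal 0.171 -0.556 -0.813
  outer loop
   vertex 2.5 1.7 0.5
   vertex 3.6 1.6 0.8
   vertex 0.9 1.5 0.3
  endloop
 endfacet
 facet normal -0.389 0.856 -0.340
  outer loop
   vertex 1.3 2.2 1.2
   vertex 0.7 3.0 3.9
   vertex 3.2 3.7 2.8
  endloop
 endfacet
 facet normal -0.549 0.760 -0.347
  outer loop
   vertex 1.3 2.2 1.2
   vertex 0.9 1.5 0.3
   vertex 0.7 3.0 3.9
  endloop
 endfacet
 facet normal 0.038 0.748 -0.662
  outer loop
   vertex 2.2 2.6 1.5
   vertex 3.2 3.7 2.8
   vertex 2.5 1.7 0.5
  endloop
 endfacet
 facet normal -0.009 0.742 -0.670
  outer loop
   vertex 2.2 2.6 1.5
   vertex 2.5 1.7 0.5
   vertex 0.9 1.5 0.3
  endloop
 endfacet
 facet normal -0.178 0.814 -0.552
  outer loop
   vertex 2.2 2.6 1.5
   vertex 1.3 2.2 1.2
   vertex 3.2 3.7 2.8
  endloop
 endfacet
 facet normal -0.177 0.813 -0.554
  outer loop
   vertex 2.2 2.6 1.5
   vertex 0.9 1.5 0.3
   vertex 1.3 2.2 1.2
  endloop
 endfacet
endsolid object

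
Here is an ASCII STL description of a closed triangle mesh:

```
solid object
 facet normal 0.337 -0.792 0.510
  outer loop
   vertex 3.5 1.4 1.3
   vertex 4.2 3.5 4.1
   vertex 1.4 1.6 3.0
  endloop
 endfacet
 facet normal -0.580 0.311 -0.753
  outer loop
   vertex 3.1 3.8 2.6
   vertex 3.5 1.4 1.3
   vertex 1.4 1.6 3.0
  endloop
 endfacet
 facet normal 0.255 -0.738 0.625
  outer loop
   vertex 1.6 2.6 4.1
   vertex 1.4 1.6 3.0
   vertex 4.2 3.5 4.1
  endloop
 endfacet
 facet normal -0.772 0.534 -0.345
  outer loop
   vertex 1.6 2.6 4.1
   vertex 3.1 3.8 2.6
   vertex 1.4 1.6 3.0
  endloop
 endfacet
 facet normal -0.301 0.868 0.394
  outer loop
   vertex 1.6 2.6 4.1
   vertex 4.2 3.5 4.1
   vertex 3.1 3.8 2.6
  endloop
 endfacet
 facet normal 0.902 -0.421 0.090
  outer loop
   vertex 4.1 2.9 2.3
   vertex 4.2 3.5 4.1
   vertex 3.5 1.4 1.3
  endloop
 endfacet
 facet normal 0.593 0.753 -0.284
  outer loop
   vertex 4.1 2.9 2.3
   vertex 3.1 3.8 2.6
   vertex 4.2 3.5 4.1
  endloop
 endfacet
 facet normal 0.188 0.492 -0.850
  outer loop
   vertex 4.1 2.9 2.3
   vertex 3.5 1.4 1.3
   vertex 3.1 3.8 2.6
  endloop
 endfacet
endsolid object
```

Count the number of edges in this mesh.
12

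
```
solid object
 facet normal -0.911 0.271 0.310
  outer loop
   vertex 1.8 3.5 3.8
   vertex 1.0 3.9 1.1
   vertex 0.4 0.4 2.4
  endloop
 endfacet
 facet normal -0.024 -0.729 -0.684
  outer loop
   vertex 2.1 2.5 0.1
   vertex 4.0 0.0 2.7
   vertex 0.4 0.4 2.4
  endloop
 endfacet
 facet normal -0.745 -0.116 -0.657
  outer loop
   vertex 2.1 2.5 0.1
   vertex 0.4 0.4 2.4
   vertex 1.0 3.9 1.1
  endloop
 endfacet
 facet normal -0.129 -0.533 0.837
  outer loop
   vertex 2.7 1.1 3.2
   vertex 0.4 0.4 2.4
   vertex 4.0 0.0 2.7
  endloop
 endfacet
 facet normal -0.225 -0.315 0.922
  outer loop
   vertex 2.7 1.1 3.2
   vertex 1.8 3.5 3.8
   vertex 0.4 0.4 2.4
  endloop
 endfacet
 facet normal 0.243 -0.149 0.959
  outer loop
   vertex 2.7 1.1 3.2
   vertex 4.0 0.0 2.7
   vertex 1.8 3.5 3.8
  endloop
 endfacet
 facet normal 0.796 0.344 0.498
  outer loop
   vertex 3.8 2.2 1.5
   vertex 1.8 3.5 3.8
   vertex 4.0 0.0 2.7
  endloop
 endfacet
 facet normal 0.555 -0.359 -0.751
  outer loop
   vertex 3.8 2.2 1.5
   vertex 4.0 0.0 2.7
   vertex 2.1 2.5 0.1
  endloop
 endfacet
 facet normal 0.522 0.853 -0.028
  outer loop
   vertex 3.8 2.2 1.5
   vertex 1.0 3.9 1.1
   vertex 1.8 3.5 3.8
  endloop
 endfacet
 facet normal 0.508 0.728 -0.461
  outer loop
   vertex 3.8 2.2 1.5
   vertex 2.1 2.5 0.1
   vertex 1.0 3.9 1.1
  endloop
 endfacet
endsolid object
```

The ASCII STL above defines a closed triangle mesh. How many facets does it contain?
10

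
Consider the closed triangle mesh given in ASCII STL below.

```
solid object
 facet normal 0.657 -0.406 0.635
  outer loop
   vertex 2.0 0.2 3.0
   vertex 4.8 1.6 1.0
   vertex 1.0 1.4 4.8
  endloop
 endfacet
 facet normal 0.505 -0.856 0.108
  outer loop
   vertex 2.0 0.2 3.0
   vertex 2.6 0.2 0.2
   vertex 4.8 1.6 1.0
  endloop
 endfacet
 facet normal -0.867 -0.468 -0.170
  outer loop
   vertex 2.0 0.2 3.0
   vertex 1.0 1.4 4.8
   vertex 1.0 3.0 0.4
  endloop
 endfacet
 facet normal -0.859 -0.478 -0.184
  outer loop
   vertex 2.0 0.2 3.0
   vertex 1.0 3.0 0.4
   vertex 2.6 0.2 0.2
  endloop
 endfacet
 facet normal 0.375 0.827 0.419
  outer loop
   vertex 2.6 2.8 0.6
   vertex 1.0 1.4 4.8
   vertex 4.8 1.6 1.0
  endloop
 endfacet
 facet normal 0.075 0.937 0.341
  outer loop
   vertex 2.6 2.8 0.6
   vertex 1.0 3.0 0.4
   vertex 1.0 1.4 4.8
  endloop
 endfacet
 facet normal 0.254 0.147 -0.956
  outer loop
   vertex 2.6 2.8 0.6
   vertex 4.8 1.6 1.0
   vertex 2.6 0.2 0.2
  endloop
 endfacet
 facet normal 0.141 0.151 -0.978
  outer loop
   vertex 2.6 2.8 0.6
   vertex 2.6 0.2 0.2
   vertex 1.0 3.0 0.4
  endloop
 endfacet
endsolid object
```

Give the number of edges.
12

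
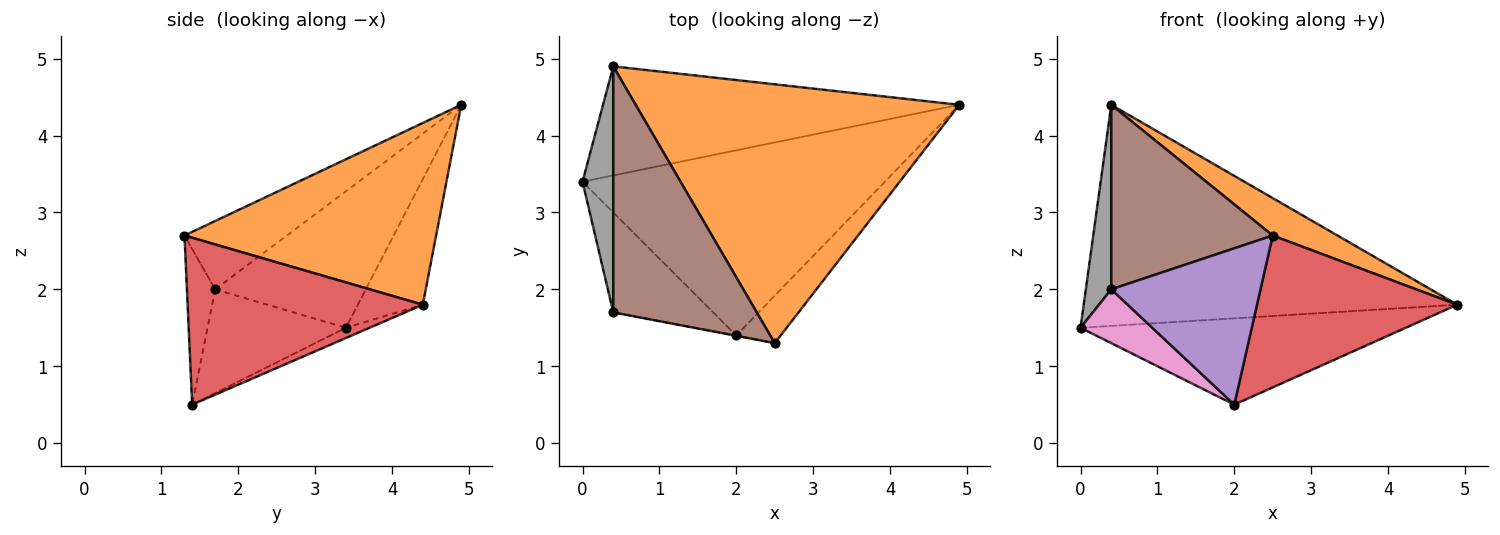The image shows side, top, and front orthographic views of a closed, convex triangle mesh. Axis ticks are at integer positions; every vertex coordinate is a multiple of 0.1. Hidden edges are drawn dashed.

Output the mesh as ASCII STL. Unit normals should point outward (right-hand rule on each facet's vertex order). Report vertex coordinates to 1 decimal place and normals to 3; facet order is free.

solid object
 facet normal -0.154 0.886 -0.437
  outer loop
   vertex 0.4 4.9 4.4
   vertex 4.9 4.4 1.8
   vertex 0.0 3.4 1.5
  endloop
 endfacet
 facet normal 0.486 -0.125 0.865
  outer loop
   vertex 0.4 4.9 4.4
   vertex 2.5 1.3 2.7
   vertex 4.9 4.4 1.8
  endloop
 endfacet
 facet normal -0.031 0.422 -0.906
  outer loop
   vertex 2.0 1.4 0.5
   vertex 0.0 3.4 1.5
   vertex 4.9 4.4 1.8
  endloop
 endfacet
 facet normal 0.746 -0.635 -0.198
  outer loop
   vertex 2.0 1.4 0.5
   vertex 4.9 4.4 1.8
   vertex 2.5 1.3 2.7
  endloop
 endfacet
 facet normal -0.186 -0.982 -0.002
  outer loop
   vertex 0.4 1.7 2.0
   vertex 2.0 1.4 0.5
   vertex 2.5 1.3 2.7
  endloop
 endfacet
 facet normal -0.356 -0.561 0.748
  outer loop
   vertex 0.4 1.7 2.0
   vertex 2.5 1.3 2.7
   vertex 0.4 4.9 4.4
  endloop
 endfacet
 facet normal -0.675 -0.350 -0.650
  outer loop
   vertex 0.4 1.7 2.0
   vertex 0.0 3.4 1.5
   vertex 2.0 1.4 0.5
  endloop
 endfacet
 facet normal -0.963 -0.163 0.217
  outer loop
   vertex 0.4 1.7 2.0
   vertex 0.4 4.9 4.4
   vertex 0.0 3.4 1.5
  endloop
 endfacet
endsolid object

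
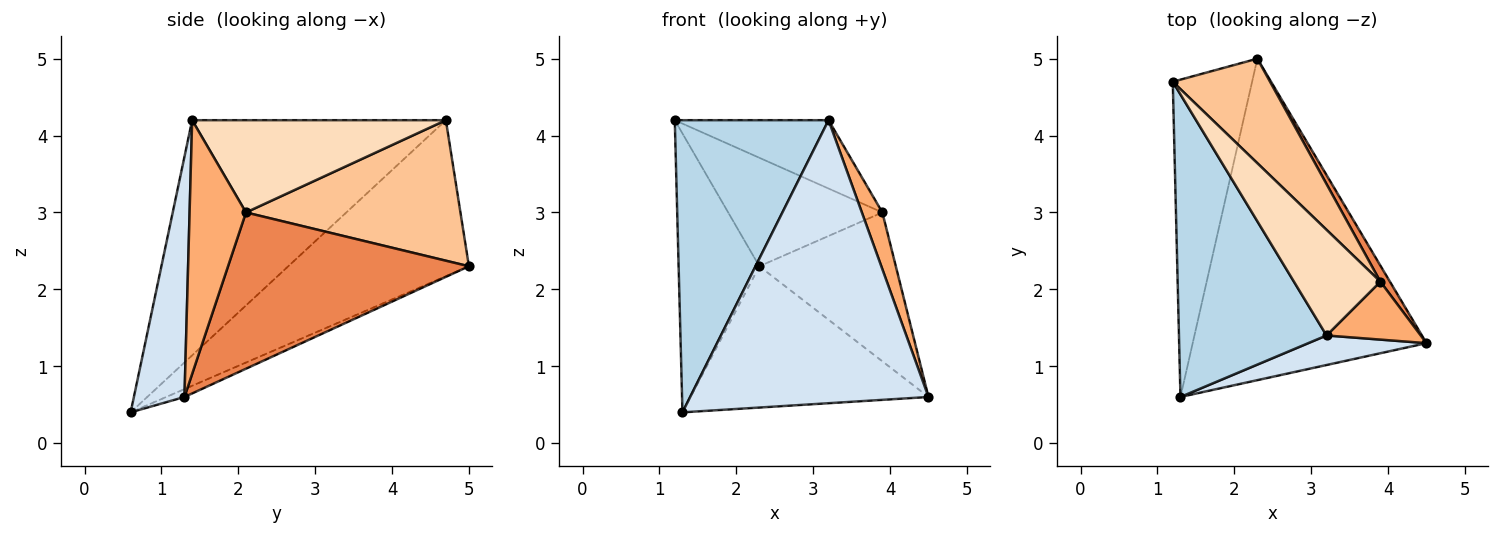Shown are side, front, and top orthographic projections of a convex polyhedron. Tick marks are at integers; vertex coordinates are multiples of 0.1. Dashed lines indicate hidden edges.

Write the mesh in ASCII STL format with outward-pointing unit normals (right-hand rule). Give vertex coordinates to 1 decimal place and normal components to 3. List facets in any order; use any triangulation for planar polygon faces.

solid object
 facet normal -0.828 0.370 -0.421
  outer loop
   vertex 2.3 5.0 2.3
   vertex 1.3 0.6 0.4
   vertex 1.2 4.7 4.2
  endloop
 endfacet
 facet normal -0.031 0.402 -0.915
  outer loop
   vertex 2.3 5.0 2.3
   vertex 4.5 1.3 0.6
   vertex 1.3 0.6 0.4
  endloop
 endfacet
 facet normal -0.754 -0.457 0.473
  outer loop
   vertex 3.2 1.4 4.2
   vertex 1.2 4.7 4.2
   vertex 1.3 0.6 0.4
  endloop
 endfacet
 facet normal 0.207 -0.973 0.102
  outer loop
   vertex 3.2 1.4 4.2
   vertex 1.3 0.6 0.4
   vertex 4.5 1.3 0.6
  endloop
 endfacet
 facet normal 0.869 0.492 0.053
  outer loop
   vertex 3.9 2.1 3.0
   vertex 4.5 1.3 0.6
   vertex 2.3 5.0 2.3
  endloop
 endfacet
 facet normal 0.887 -0.323 0.329
  outer loop
   vertex 3.9 2.1 3.0
   vertex 3.2 1.4 4.2
   vertex 4.5 1.3 0.6
  endloop
 endfacet
 facet normal 0.708 0.509 0.490
  outer loop
   vertex 3.9 2.1 3.0
   vertex 2.3 5.0 2.3
   vertex 1.2 4.7 4.2
  endloop
 endfacet
 facet normal 0.667 0.404 0.625
  outer loop
   vertex 3.9 2.1 3.0
   vertex 1.2 4.7 4.2
   vertex 3.2 1.4 4.2
  endloop
 endfacet
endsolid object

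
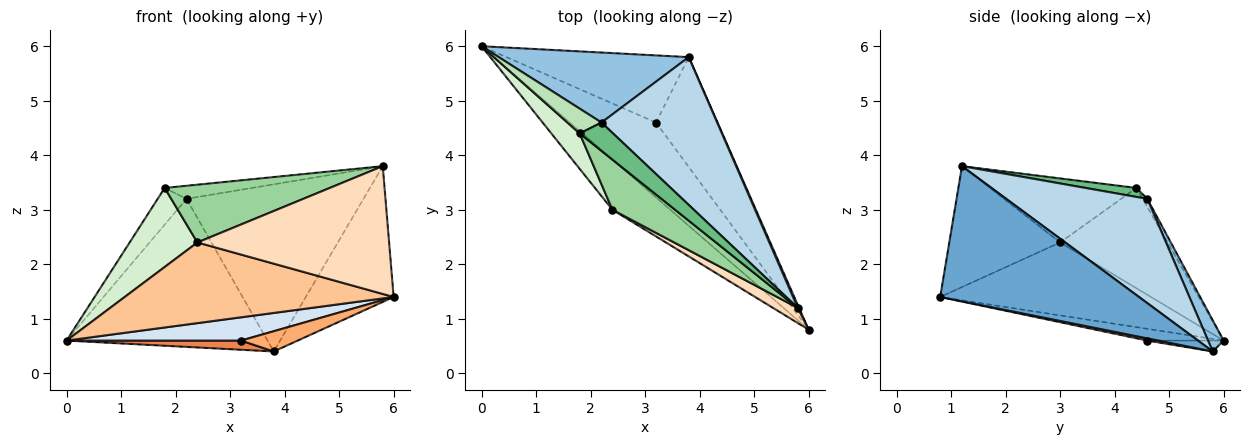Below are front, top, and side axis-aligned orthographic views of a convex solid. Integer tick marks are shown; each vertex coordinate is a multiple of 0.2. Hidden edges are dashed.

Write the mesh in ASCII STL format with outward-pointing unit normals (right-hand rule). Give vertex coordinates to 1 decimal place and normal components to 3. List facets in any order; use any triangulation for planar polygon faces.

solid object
 facet normal 0.915 0.404 0.009
  outer loop
   vertex 5.8 1.2 3.8
   vertex 6.0 0.8 1.4
   vertex 3.8 5.8 0.4
  endloop
 endfacet
 facet normal 0.070 0.902 0.426
  outer loop
   vertex 2.2 4.6 3.2
   vertex 3.8 5.8 0.4
   vertex 0.0 6.0 0.6
  endloop
 endfacet
 facet normal 0.513 0.643 0.569
  outer loop
   vertex 2.2 4.6 3.2
   vertex 5.8 1.2 3.8
   vertex 3.8 5.8 0.4
  endloop
 endfacet
 facet normal -0.129 -0.294 -0.947
  outer loop
   vertex 3.2 4.6 0.6
   vertex 6.0 0.8 1.4
   vertex 0.0 6.0 0.6
  endloop
 endfacet
 facet normal -0.059 -0.135 -0.989
  outer loop
   vertex 3.2 4.6 0.6
   vertex 0.0 6.0 0.6
   vertex 3.8 5.8 0.4
  endloop
 endfacet
 facet normal 0.035 -0.181 -0.983
  outer loop
   vertex 3.2 4.6 0.6
   vertex 3.8 5.8 0.4
   vertex 6.0 0.8 1.4
  endloop
 endfacet
 facet normal -0.554 -0.707 -0.439
  outer loop
   vertex 2.4 3.0 2.4
   vertex 0.0 6.0 0.6
   vertex 6.0 0.8 1.4
  endloop
 endfacet
 facet normal -0.498 -0.861 0.102
  outer loop
   vertex 2.4 3.0 2.4
   vertex 6.0 0.8 1.4
   vertex 5.8 1.2 3.8
  endloop
 endfacet
 facet normal 0.237 0.407 0.882
  outer loop
   vertex 1.8 4.4 3.4
   vertex 5.8 1.2 3.8
   vertex 2.2 4.6 3.2
  endloop
 endfacet
 facet normal -0.556 -0.627 0.545
  outer loop
   vertex 1.8 4.4 3.4
   vertex 2.4 3.0 2.4
   vertex 5.8 1.2 3.8
  endloop
 endfacet
 facet normal -0.133 0.821 0.555
  outer loop
   vertex 1.8 4.4 3.4
   vertex 2.2 4.6 3.2
   vertex 0.0 6.0 0.6
  endloop
 endfacet
 facet normal -0.823 -0.519 0.233
  outer loop
   vertex 1.8 4.4 3.4
   vertex 0.0 6.0 0.6
   vertex 2.4 3.0 2.4
  endloop
 endfacet
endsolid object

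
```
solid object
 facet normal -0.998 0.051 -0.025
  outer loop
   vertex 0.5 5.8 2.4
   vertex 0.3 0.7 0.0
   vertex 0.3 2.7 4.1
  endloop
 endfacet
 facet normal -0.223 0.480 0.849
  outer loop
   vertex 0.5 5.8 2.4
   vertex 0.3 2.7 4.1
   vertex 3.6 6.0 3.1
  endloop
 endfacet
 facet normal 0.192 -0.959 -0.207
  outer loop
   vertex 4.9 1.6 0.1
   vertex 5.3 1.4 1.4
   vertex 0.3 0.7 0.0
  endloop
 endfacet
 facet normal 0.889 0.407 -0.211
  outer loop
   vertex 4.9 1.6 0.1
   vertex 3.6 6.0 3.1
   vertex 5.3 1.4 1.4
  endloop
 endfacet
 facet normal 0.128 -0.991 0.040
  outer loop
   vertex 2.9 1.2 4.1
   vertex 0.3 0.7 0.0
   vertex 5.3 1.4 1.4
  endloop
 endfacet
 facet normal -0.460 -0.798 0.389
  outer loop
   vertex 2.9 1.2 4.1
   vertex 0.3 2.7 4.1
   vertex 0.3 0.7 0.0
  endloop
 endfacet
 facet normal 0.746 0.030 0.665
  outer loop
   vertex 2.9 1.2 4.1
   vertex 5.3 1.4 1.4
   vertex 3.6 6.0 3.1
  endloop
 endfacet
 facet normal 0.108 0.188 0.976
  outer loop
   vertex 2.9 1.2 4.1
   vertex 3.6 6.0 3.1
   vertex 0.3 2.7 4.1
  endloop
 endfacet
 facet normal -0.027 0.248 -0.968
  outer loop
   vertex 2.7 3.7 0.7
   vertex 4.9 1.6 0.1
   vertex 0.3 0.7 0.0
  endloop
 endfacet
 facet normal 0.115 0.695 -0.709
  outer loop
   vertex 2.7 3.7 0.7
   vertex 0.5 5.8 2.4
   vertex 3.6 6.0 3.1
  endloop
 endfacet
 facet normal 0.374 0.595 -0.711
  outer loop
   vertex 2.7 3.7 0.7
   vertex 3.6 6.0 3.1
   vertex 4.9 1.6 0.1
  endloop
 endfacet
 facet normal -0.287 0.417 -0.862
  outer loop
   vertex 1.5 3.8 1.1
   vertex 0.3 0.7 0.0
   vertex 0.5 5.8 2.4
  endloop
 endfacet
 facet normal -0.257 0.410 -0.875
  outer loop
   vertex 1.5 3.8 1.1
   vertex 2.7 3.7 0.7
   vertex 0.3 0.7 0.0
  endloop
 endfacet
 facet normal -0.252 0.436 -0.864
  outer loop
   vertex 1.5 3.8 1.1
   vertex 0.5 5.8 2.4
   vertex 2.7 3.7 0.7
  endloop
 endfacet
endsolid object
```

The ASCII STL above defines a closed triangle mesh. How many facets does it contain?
14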